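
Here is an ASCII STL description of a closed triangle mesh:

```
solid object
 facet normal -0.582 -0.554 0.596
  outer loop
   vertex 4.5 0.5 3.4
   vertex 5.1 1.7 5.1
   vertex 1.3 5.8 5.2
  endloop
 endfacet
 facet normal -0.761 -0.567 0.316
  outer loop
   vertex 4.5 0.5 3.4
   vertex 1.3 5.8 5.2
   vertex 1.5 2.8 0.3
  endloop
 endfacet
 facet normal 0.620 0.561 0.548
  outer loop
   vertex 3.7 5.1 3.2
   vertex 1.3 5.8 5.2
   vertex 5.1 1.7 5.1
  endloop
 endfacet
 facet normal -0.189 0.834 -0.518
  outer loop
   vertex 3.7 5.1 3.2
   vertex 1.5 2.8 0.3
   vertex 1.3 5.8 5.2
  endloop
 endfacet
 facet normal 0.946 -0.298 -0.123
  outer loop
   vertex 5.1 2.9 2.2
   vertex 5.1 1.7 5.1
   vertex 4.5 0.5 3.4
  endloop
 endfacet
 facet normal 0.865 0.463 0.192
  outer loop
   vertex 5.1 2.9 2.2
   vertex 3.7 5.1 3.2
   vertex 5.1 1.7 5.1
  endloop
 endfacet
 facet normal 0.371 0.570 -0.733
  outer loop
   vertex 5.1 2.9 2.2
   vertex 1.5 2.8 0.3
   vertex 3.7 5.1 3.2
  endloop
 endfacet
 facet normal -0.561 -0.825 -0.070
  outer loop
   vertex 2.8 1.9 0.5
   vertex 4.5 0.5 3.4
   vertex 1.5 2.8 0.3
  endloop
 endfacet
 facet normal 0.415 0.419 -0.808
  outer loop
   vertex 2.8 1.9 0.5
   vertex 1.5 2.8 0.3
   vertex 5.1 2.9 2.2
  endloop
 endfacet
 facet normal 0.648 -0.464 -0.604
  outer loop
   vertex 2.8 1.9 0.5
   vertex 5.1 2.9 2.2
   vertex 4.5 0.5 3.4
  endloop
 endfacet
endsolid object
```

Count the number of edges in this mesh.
15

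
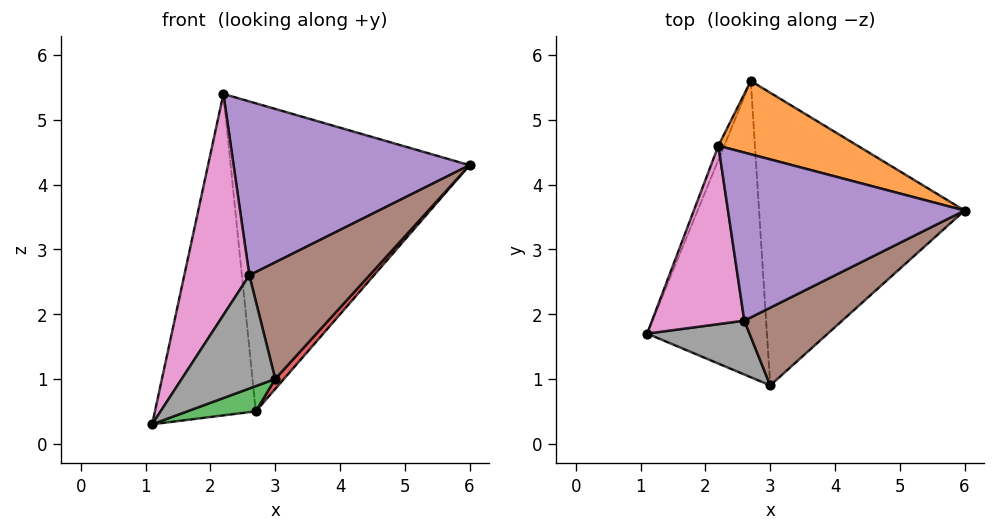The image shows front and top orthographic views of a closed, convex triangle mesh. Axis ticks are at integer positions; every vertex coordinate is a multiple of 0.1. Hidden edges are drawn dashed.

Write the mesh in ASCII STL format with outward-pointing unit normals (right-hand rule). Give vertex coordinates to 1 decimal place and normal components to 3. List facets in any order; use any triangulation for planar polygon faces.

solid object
 facet normal -0.925 0.380 -0.017
  outer loop
   vertex 2.2 4.6 5.4
   vertex 2.7 5.6 0.5
   vertex 1.1 1.7 0.3
  endloop
 endfacet
 facet normal 0.307 0.926 0.220
  outer loop
   vertex 2.2 4.6 5.4
   vertex 6.0 3.6 4.3
   vertex 2.7 5.6 0.5
  endloop
 endfacet
 facet normal 0.315 -0.081 -0.946
  outer loop
   vertex 3.0 0.9 1.0
   vertex 1.1 1.7 0.3
   vertex 2.7 5.6 0.5
  endloop
 endfacet
 facet normal 0.749 -0.023 -0.662
  outer loop
   vertex 3.0 0.9 1.0
   vertex 2.7 5.6 0.5
   vertex 6.0 3.6 4.3
  endloop
 endfacet
 facet normal 0.012 -0.719 0.695
  outer loop
   vertex 2.6 1.9 2.6
   vertex 6.0 3.6 4.3
   vertex 2.2 4.6 5.4
  endloop
 endfacet
 facet normal 0.137 -0.824 0.549
  outer loop
   vertex 2.6 1.9 2.6
   vertex 3.0 0.9 1.0
   vertex 6.0 3.6 4.3
  endloop
 endfacet
 facet normal -0.652 -0.590 0.476
  outer loop
   vertex 2.6 1.9 2.6
   vertex 2.2 4.6 5.4
   vertex 1.1 1.7 0.3
  endloop
 endfacet
 facet normal -0.474 -0.795 0.378
  outer loop
   vertex 2.6 1.9 2.6
   vertex 1.1 1.7 0.3
   vertex 3.0 0.9 1.0
  endloop
 endfacet
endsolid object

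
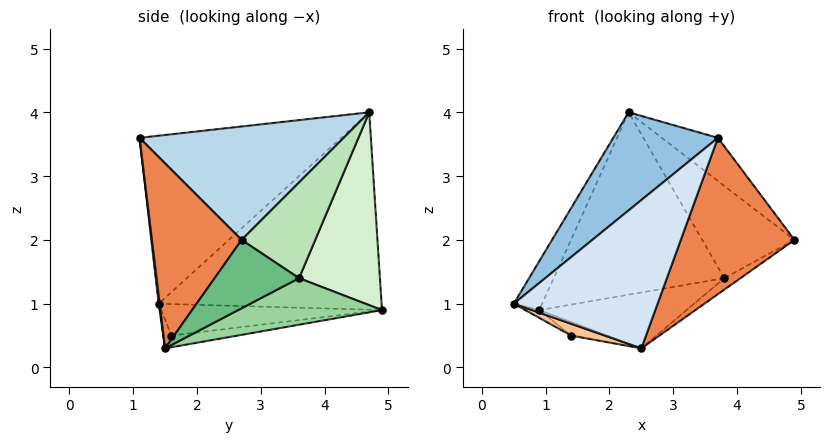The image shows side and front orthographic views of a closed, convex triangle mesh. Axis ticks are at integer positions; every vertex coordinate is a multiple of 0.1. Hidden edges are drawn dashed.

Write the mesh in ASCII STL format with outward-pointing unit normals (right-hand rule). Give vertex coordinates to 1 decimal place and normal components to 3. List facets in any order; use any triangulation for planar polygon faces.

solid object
 facet normal -0.903 0.115 0.415
  outer loop
   vertex 2.3 4.7 4.0
   vertex 0.9 4.9 0.9
   vertex 0.5 1.4 1.0
  endloop
 endfacet
 facet normal -0.615 -0.319 0.721
  outer loop
   vertex 3.7 1.1 3.6
   vertex 2.3 4.7 4.0
   vertex 0.5 1.4 1.0
  endloop
 endfacet
 facet normal 0.686 0.189 0.703
  outer loop
   vertex 3.7 1.1 3.6
   vertex 4.9 2.7 2.0
   vertex 2.3 4.7 4.0
  endloop
 endfacet
 facet normal 0.007 -0.992 -0.123
  outer loop
   vertex 2.5 1.5 0.3
   vertex 3.7 1.1 3.6
   vertex 0.5 1.4 1.0
  endloop
 endfacet
 facet normal 0.590 -0.748 -0.305
  outer loop
   vertex 2.5 1.5 0.3
   vertex 4.9 2.7 2.0
   vertex 3.7 1.1 3.6
  endloop
 endfacet
 facet normal -0.491 0.031 -0.871
  outer loop
   vertex 1.4 1.6 0.5
   vertex 0.5 1.4 1.0
   vertex 0.9 4.9 0.9
  endloop
 endfacet
 facet normal -0.183 -0.754 -0.631
  outer loop
   vertex 1.4 1.6 0.5
   vertex 2.5 1.5 0.3
   vertex 0.5 1.4 1.0
  endloop
 endfacet
 facet normal -0.170 0.093 -0.981
  outer loop
   vertex 1.4 1.6 0.5
   vertex 0.9 4.9 0.9
   vertex 2.5 1.5 0.3
  endloop
 endfacet
 facet normal 0.540 0.103 -0.835
  outer loop
   vertex 3.8 3.6 1.4
   vertex 4.9 2.7 2.0
   vertex 2.5 1.5 0.3
  endloop
 endfacet
 facet normal 0.290 0.297 -0.910
  outer loop
   vertex 3.8 3.6 1.4
   vertex 2.5 1.5 0.3
   vertex 0.9 4.9 0.9
  endloop
 endfacet
 facet normal 0.623 0.781 0.029
  outer loop
   vertex 3.8 3.6 1.4
   vertex 2.3 4.7 4.0
   vertex 4.9 2.7 2.0
  endloop
 endfacet
 facet normal 0.425 0.895 -0.134
  outer loop
   vertex 3.8 3.6 1.4
   vertex 0.9 4.9 0.9
   vertex 2.3 4.7 4.0
  endloop
 endfacet
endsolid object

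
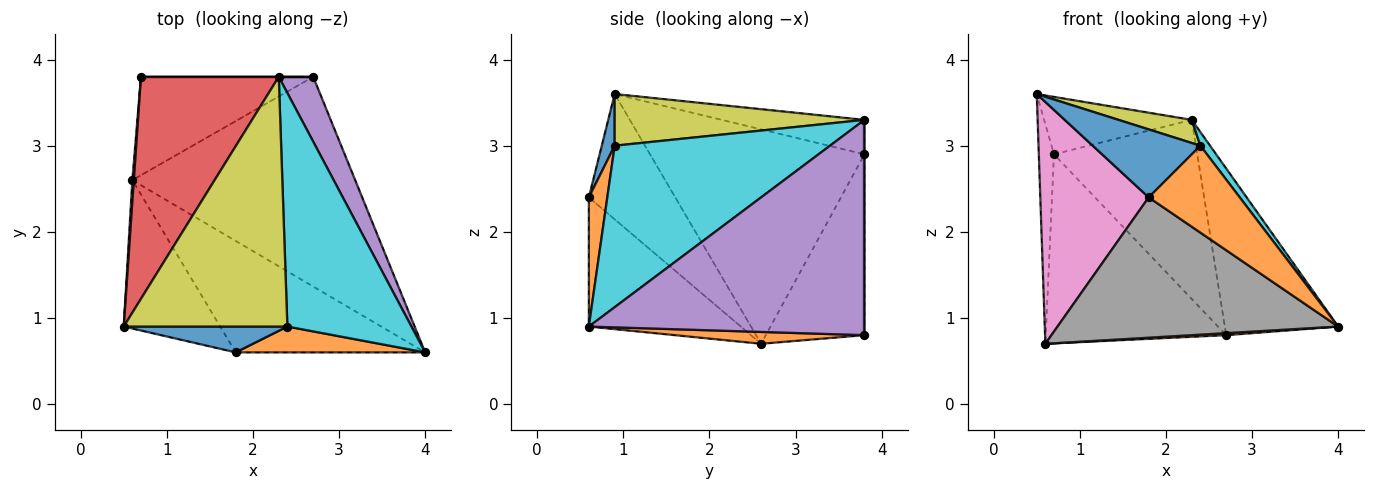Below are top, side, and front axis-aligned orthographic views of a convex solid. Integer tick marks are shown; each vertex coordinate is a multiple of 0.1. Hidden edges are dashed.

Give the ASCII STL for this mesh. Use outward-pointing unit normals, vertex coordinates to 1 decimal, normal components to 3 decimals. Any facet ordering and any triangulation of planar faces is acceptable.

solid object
 facet normal -0.997 0.070 0.007
  outer loop
   vertex 0.6 2.6 0.7
   vertex 0.5 0.9 3.6
   vertex 0.7 3.8 2.9
  endloop
 endfacet
 facet normal 0.053 -0.010 -0.999
  outer loop
   vertex 2.7 3.8 0.8
   vertex 4.0 0.6 0.9
   vertex 0.6 2.6 0.7
  endloop
 endfacet
 facet normal -0.436 0.798 -0.416
  outer loop
   vertex 2.7 3.8 0.8
   vertex 0.6 2.6 0.7
   vertex 0.7 3.8 2.9
  endloop
 endfacet
 facet normal -0.235 0.243 0.941
  outer loop
   vertex 2.3 3.8 3.3
   vertex 0.7 3.8 2.9
   vertex 0.5 0.9 3.6
  endloop
 endfacet
 facet normal 0.915 0.376 0.146
  outer loop
   vertex 2.3 3.8 3.3
   vertex 4.0 0.6 0.9
   vertex 2.7 3.8 0.8
  endloop
 endfacet
 facet normal 0.000 1.000 0.000
  outer loop
   vertex 2.3 3.8 3.3
   vertex 2.7 3.8 0.8
   vertex 0.7 3.8 2.9
  endloop
 endfacet
 facet normal -0.562 -0.705 -0.433
  outer loop
   vertex 1.8 0.6 2.4
   vertex 0.5 0.9 3.6
   vertex 0.6 2.6 0.7
  endloop
 endfacet
 facet normal -0.390 -0.721 -0.573
  outer loop
   vertex 1.8 0.6 2.4
   vertex 0.6 2.6 0.7
   vertex 4.0 0.6 0.9
  endloop
 endfacet
 facet normal 0.300 -0.088 0.950
  outer loop
   vertex 2.4 0.9 3.0
   vertex 2.3 3.8 3.3
   vertex 0.5 0.9 3.6
  endloop
 endfacet
 facet normal 0.792 -0.036 0.609
  outer loop
   vertex 2.4 0.9 3.0
   vertex 4.0 0.6 0.9
   vertex 2.3 3.8 3.3
  endloop
 endfacet
 facet normal 0.111 -0.929 0.353
  outer loop
   vertex 2.4 0.9 3.0
   vertex 0.5 0.9 3.6
   vertex 1.8 0.6 2.4
  endloop
 endfacet
 facet normal 0.191 -0.941 0.280
  outer loop
   vertex 2.4 0.9 3.0
   vertex 1.8 0.6 2.4
   vertex 4.0 0.6 0.9
  endloop
 endfacet
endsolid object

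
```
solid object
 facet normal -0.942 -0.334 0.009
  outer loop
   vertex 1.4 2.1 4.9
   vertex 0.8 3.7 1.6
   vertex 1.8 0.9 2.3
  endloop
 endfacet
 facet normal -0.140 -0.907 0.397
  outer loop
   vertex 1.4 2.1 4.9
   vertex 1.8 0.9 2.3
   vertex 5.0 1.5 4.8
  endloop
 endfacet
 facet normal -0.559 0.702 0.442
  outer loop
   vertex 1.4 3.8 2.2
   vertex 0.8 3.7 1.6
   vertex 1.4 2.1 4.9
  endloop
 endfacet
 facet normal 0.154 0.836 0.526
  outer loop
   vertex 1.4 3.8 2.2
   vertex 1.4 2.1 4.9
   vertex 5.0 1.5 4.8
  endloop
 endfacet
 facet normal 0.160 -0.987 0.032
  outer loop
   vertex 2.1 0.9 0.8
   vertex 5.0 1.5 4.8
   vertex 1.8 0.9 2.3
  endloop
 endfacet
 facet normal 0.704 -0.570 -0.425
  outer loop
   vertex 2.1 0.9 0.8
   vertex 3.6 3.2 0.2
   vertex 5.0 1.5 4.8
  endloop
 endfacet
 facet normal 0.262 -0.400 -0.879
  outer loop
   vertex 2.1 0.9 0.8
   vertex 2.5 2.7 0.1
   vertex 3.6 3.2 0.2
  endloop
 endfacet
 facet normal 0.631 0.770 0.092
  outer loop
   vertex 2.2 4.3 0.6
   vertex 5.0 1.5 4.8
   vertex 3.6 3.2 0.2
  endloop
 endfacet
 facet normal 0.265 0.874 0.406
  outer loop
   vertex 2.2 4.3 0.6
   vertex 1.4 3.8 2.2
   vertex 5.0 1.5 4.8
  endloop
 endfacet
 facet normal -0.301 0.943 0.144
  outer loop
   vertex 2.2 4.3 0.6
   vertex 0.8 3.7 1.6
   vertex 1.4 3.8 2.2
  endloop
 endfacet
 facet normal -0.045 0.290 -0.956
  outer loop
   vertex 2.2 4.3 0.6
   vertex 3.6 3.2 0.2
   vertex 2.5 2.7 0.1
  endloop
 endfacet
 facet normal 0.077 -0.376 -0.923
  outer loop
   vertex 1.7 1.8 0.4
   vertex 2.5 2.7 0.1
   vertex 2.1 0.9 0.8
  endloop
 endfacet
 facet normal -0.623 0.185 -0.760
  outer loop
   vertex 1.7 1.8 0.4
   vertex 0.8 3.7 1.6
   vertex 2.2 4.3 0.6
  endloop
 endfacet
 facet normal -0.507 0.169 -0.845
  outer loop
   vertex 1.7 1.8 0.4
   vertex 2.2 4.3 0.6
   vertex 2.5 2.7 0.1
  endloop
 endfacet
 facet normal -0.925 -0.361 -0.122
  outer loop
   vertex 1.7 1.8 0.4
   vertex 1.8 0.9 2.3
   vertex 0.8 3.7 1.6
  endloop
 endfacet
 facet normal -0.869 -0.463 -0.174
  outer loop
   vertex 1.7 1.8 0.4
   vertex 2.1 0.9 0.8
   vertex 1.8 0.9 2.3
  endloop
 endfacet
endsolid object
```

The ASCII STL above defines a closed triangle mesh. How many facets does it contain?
16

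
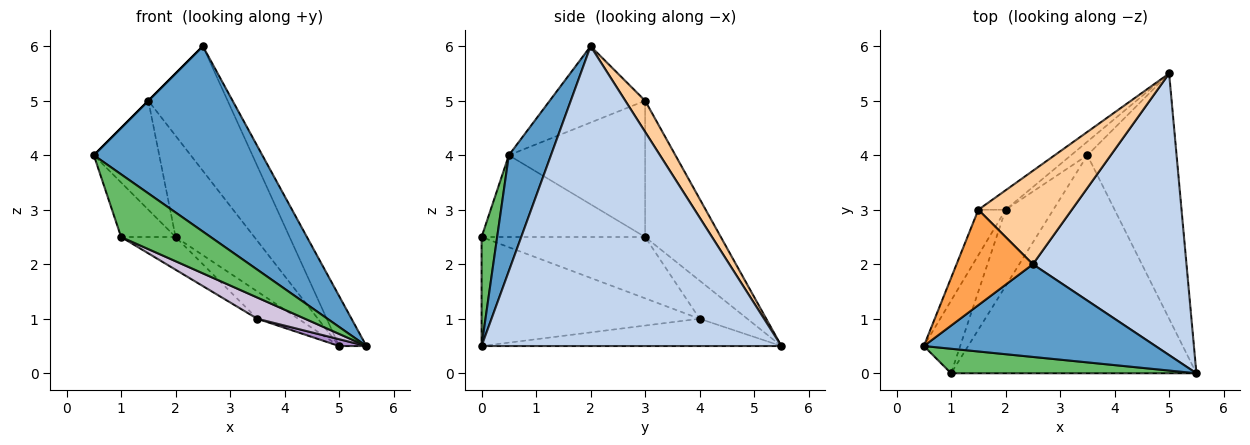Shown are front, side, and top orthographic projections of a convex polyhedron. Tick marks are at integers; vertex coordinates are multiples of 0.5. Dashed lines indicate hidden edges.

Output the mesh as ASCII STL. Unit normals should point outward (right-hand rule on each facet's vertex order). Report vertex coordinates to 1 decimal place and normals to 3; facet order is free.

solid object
 facet normal 0.218 -0.873 0.436
  outer loop
   vertex 2.5 2.0 6.0
   vertex 0.5 0.5 4.0
   vertex 5.5 0.0 0.5
  endloop
 endfacet
 facet normal 0.887 0.081 0.455
  outer loop
   vertex 2.5 2.0 6.0
   vertex 5.5 0.0 0.5
   vertex 5.0 5.5 0.5
  endloop
 endfacet
 facet normal -0.707 0.000 0.707
  outer loop
   vertex 1.5 3.0 5.0
   vertex 0.5 0.5 4.0
   vertex 2.5 2.0 6.0
  endloop
 endfacet
 facet normal 0.196 0.784 0.588
  outer loop
   vertex 1.5 3.0 5.0
   vertex 2.5 2.0 6.0
   vertex 5.0 5.5 0.5
  endloop
 endfacet
 facet normal 0.160 -0.919 0.360
  outer loop
   vertex 1.0 0.0 2.5
   vertex 5.5 0.0 0.5
   vertex 0.5 0.5 4.0
  endloop
 endfacet
 facet normal -0.874 0.291 -0.389
  outer loop
   vertex 2.0 3.0 2.5
   vertex 1.0 0.0 2.5
   vertex 0.5 0.5 4.0
  endloop
 endfacet
 facet normal -0.887 0.426 -0.177
  outer loop
   vertex 2.0 3.0 2.5
   vertex 0.5 0.5 4.0
   vertex 1.5 3.0 5.0
  endloop
 endfacet
 facet normal -0.687 0.714 -0.137
  outer loop
   vertex 2.0 3.0 2.5
   vertex 1.5 3.0 5.0
   vertex 5.0 5.5 0.5
  endloop
 endfacet
 facet normal -0.292 -0.027 -0.956
  outer loop
   vertex 3.5 4.0 1.0
   vertex 5.0 5.5 0.5
   vertex 5.5 0.0 0.5
  endloop
 endfacet
 facet normal -0.405 -0.088 -0.910
  outer loop
   vertex 3.5 4.0 1.0
   vertex 5.5 0.0 0.5
   vertex 1.0 0.0 2.5
  endloop
 endfacet
 facet normal -0.722 0.619 -0.309
  outer loop
   vertex 3.5 4.0 1.0
   vertex 2.0 3.0 2.5
   vertex 5.0 5.5 0.5
  endloop
 endfacet
 facet normal -0.763 0.254 -0.594
  outer loop
   vertex 3.5 4.0 1.0
   vertex 1.0 0.0 2.5
   vertex 2.0 3.0 2.5
  endloop
 endfacet
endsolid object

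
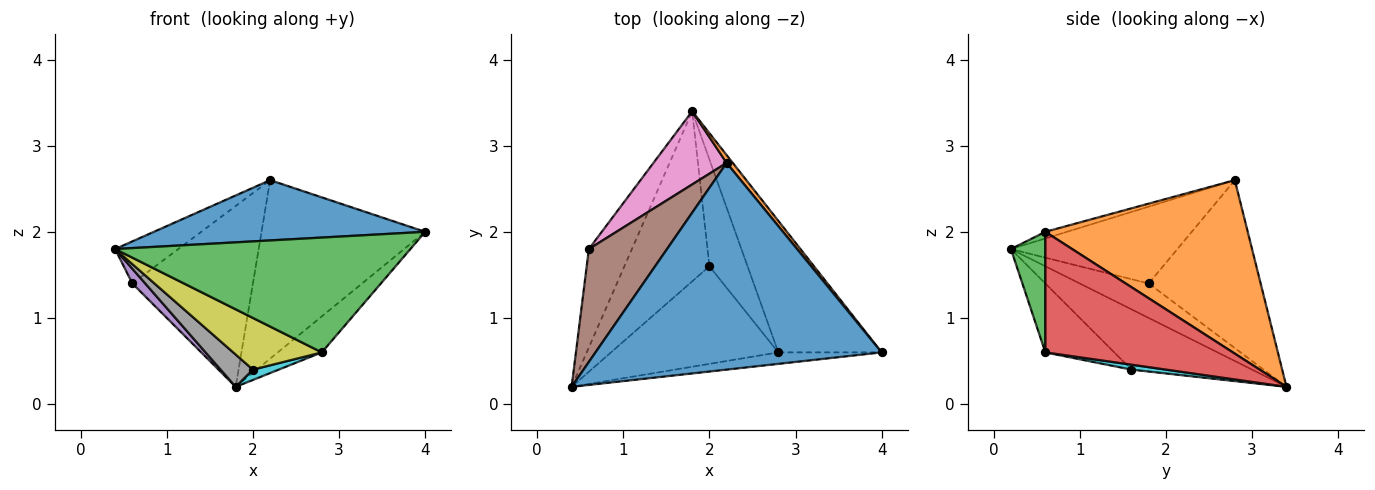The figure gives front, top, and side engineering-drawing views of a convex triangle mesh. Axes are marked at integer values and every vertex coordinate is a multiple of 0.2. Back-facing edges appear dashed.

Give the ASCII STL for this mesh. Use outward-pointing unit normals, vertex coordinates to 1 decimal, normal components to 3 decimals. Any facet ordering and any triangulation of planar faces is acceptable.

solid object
 facet normal -0.022 -0.280 0.960
  outer loop
   vertex 2.2 2.8 2.6
   vertex 0.4 0.2 1.8
   vertex 4.0 0.6 2.0
  endloop
 endfacet
 facet normal 0.777 0.628 0.028
  outer loop
   vertex 2.2 2.8 2.6
   vertex 4.0 0.6 2.0
   vertex 1.8 3.4 0.2
  endloop
 endfacet
 facet normal 0.115 -0.988 -0.099
  outer loop
   vertex 2.8 0.6 0.6
   vertex 4.0 0.6 2.0
   vertex 0.4 0.2 1.8
  endloop
 endfacet
 facet normal 0.747 0.175 -0.641
  outer loop
   vertex 2.8 0.6 0.6
   vertex 1.8 3.4 0.2
   vertex 4.0 0.6 2.0
  endloop
 endfacet
 facet normal -0.620 -0.116 -0.776
  outer loop
   vertex 0.6 1.8 1.4
   vertex 1.8 3.4 0.2
   vertex 0.4 0.2 1.8
  endloop
 endfacet
 facet normal -0.677 0.257 0.689
  outer loop
   vertex 0.6 1.8 1.4
   vertex 0.4 0.2 1.8
   vertex 2.2 2.8 2.6
  endloop
 endfacet
 facet normal -0.652 0.703 0.284
  outer loop
   vertex 0.6 1.8 1.4
   vertex 2.2 2.8 2.6
   vertex 1.8 3.4 0.2
  endloop
 endfacet
 facet normal -0.571 -0.153 -0.806
  outer loop
   vertex 2.0 1.6 0.4
   vertex 0.4 0.2 1.8
   vertex 1.8 3.4 0.2
  endloop
 endfacet
 facet normal -0.342 -0.440 -0.831
  outer loop
   vertex 2.0 1.6 0.4
   vertex 2.8 0.6 0.6
   vertex 0.4 0.2 1.8
  endloop
 endfacet
 facet normal 0.127 -0.096 -0.987
  outer loop
   vertex 2.0 1.6 0.4
   vertex 1.8 3.4 0.2
   vertex 2.8 0.6 0.6
  endloop
 endfacet
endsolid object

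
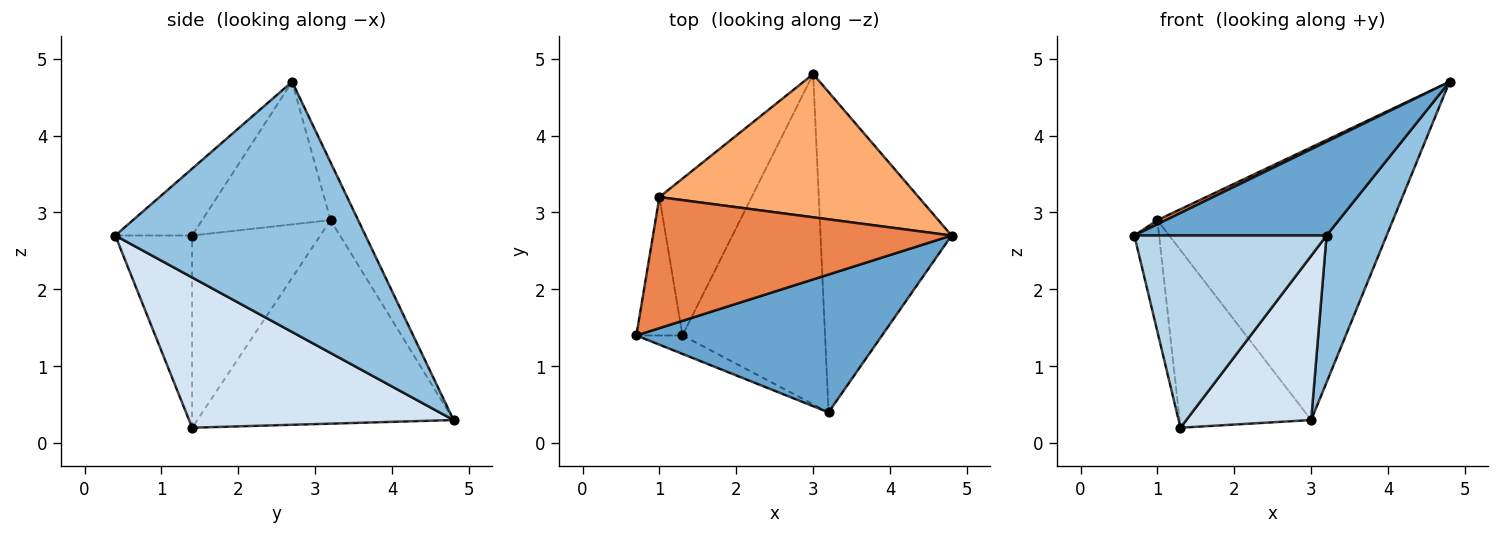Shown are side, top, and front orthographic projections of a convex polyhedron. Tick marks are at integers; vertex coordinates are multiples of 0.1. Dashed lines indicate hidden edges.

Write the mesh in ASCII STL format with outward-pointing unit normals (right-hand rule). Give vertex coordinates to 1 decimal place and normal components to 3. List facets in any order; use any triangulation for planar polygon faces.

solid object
 facet normal -0.219 -0.549 0.807
  outer loop
   vertex 3.2 0.4 2.7
   vertex 4.8 2.7 4.7
   vertex 0.7 1.4 2.7
  endloop
 endfacet
 facet normal 0.866 -0.208 -0.454
  outer loop
   vertex 3.2 0.4 2.7
   vertex 3.0 4.8 0.3
   vertex 4.8 2.7 4.7
  endloop
 endfacet
 facet normal -0.370 -0.925 -0.089
  outer loop
   vertex 1.3 1.4 0.2
   vertex 3.2 0.4 2.7
   vertex 0.7 1.4 2.7
  endloop
 endfacet
 facet normal 0.686 -0.324 -0.651
  outer loop
   vertex 1.3 1.4 0.2
   vertex 3.0 4.8 0.3
   vertex 3.2 0.4 2.7
  endloop
 endfacet
 facet normal -0.431 -0.028 0.902
  outer loop
   vertex 1.0 3.2 2.9
   vertex 0.7 1.4 2.7
   vertex 4.8 2.7 4.7
  endloop
 endfacet
 facet normal -0.103 0.881 0.463
  outer loop
   vertex 1.0 3.2 2.9
   vertex 4.8 2.7 4.7
   vertex 3.0 4.8 0.3
  endloop
 endfacet
 facet normal -0.956 0.185 -0.229
  outer loop
   vertex 1.0 3.2 2.9
   vertex 1.3 1.4 0.2
   vertex 0.7 1.4 2.7
  endloop
 endfacet
 facet normal -0.825 0.424 -0.374
  outer loop
   vertex 1.0 3.2 2.9
   vertex 3.0 4.8 0.3
   vertex 1.3 1.4 0.2
  endloop
 endfacet
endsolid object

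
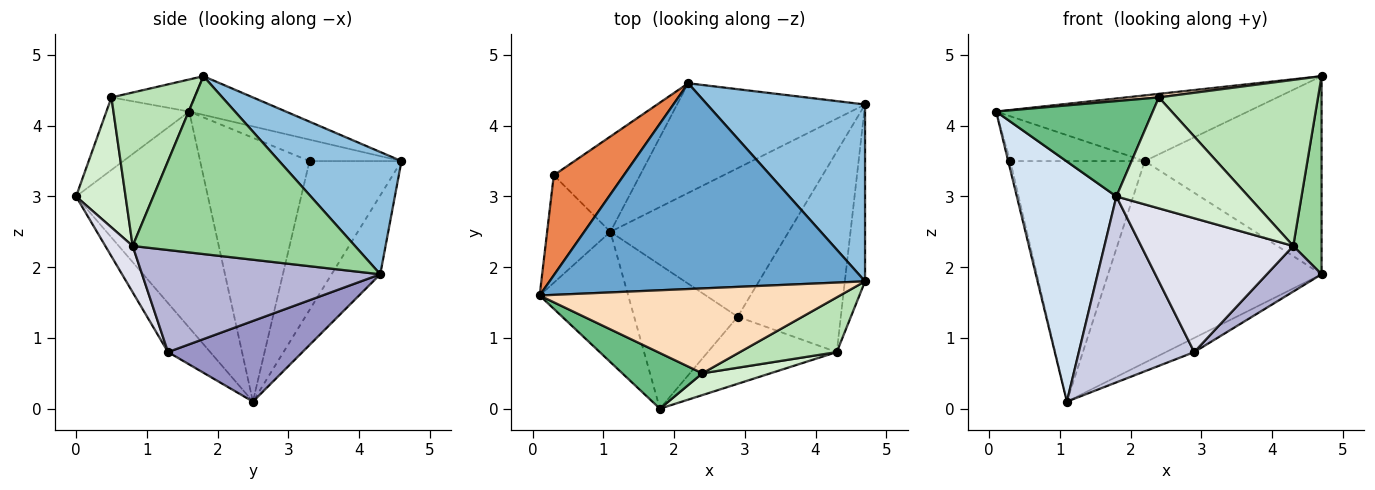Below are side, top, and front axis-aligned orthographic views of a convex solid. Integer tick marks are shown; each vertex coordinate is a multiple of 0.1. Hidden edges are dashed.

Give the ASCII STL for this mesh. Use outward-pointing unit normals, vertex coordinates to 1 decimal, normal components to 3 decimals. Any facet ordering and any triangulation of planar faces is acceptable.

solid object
 facet normal -0.116 0.302 0.946
  outer loop
   vertex 2.2 4.6 3.5
   vertex 0.1 1.6 4.2
   vertex 4.7 1.8 4.7
  endloop
 endfacet
 facet normal 0.458 0.663 0.592
  outer loop
   vertex 4.7 4.3 1.9
   vertex 2.2 4.6 3.5
   vertex 4.7 1.8 4.7
  endloop
 endfacet
 facet normal -0.196 0.861 -0.468
  outer loop
   vertex 4.7 4.3 1.9
   vertex 1.1 2.5 0.1
   vertex 2.2 4.6 3.5
  endloop
 endfacet
 facet normal -0.758 -0.573 -0.311
  outer loop
   vertex 1.8 0.0 3.0
   vertex 0.1 1.6 4.2
   vertex 1.1 2.5 0.1
  endloop
 endfacet
 facet normal -0.269 0.394 0.879
  outer loop
   vertex 0.3 3.3 3.5
   vertex 0.1 1.6 4.2
   vertex 2.2 4.6 3.5
  endloop
 endfacet
 facet normal -0.972 0.018 -0.233
  outer loop
   vertex 0.3 3.3 3.5
   vertex 1.1 2.5 0.1
   vertex 0.1 1.6 4.2
  endloop
 endfacet
 facet normal -0.537 0.784 -0.311
  outer loop
   vertex 0.3 3.3 3.5
   vertex 2.2 4.6 3.5
   vertex 1.1 2.5 0.1
  endloop
 endfacet
 facet normal -0.106 -0.041 0.993
  outer loop
   vertex 2.4 0.5 4.4
   vertex 4.7 1.8 4.7
   vertex 0.1 1.6 4.2
  endloop
 endfacet
 facet normal -0.416 -0.785 0.459
  outer loop
   vertex 2.4 0.5 4.4
   vertex 0.1 1.6 4.2
   vertex 1.8 0.0 3.0
  endloop
 endfacet
 facet normal 0.986 -0.125 -0.112
  outer loop
   vertex 4.3 0.8 2.3
   vertex 4.7 4.3 1.9
   vertex 4.7 1.8 4.7
  endloop
 endfacet
 facet normal 0.444 -0.851 0.280
  outer loop
   vertex 4.3 0.8 2.3
   vertex 4.7 1.8 4.7
   vertex 2.4 0.5 4.4
  endloop
 endfacet
 facet normal 0.345 -0.921 0.181
  outer loop
   vertex 4.3 0.8 2.3
   vertex 2.4 0.5 4.4
   vertex 1.8 0.0 3.0
  endloop
 endfacet
 facet normal 0.411 0.086 -0.908
  outer loop
   vertex 2.9 1.3 0.8
   vertex 1.1 2.5 0.1
   vertex 4.7 4.3 1.9
  endloop
 endfacet
 facet normal 0.695 -0.160 -0.701
  outer loop
   vertex 2.9 1.3 0.8
   vertex 4.7 4.3 1.9
   vertex 4.3 0.8 2.3
  endloop
 endfacet
 facet normal -0.278 -0.760 -0.588
  outer loop
   vertex 2.9 1.3 0.8
   vertex 1.8 0.0 3.0
   vertex 1.1 2.5 0.1
  endloop
 endfacet
 facet normal 0.159 -0.883 -0.442
  outer loop
   vertex 2.9 1.3 0.8
   vertex 4.3 0.8 2.3
   vertex 1.8 0.0 3.0
  endloop
 endfacet
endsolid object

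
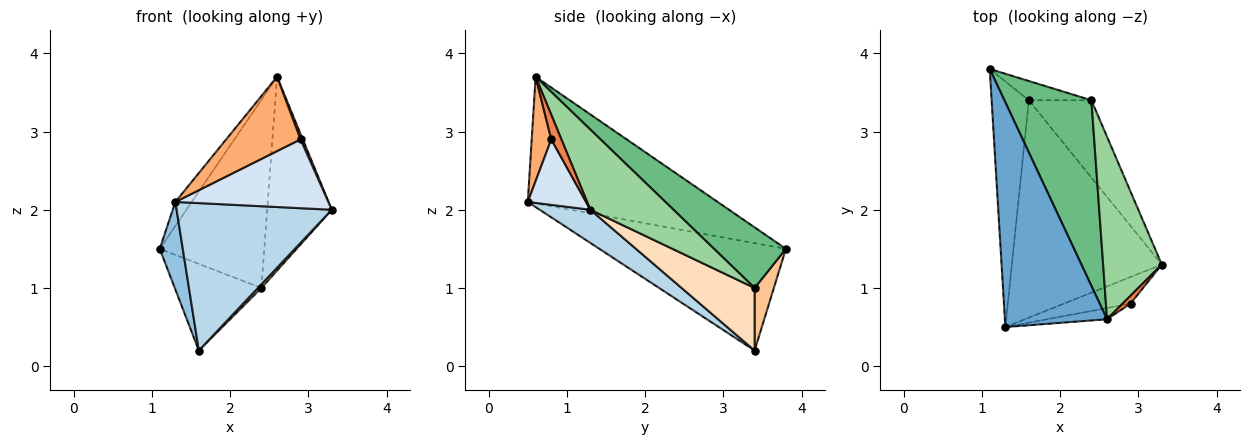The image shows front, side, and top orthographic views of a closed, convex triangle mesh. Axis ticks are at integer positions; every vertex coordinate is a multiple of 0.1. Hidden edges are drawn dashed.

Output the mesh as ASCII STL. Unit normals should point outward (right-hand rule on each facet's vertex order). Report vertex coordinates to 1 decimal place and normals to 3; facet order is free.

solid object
 facet normal -0.776 0.067 0.627
  outer loop
   vertex 2.6 0.6 3.7
   vertex 1.1 3.8 1.5
   vertex 1.3 0.5 2.1
  endloop
 endfacet
 facet normal -0.938 -0.116 -0.325
  outer loop
   vertex 1.6 3.4 0.2
   vertex 1.3 0.5 2.1
   vertex 1.1 3.8 1.5
  endloop
 endfacet
 facet normal 0.180 -0.552 -0.814
  outer loop
   vertex 1.6 3.4 0.2
   vertex 3.3 1.3 2.0
   vertex 1.3 0.5 2.1
  endloop
 endfacet
 facet normal 0.335 -0.879 -0.340
  outer loop
   vertex 2.9 0.8 2.9
   vertex 1.3 0.5 2.1
   vertex 3.3 1.3 2.0
  endloop
 endfacet
 facet normal 0.931 -0.212 0.296
  outer loop
   vertex 2.9 0.8 2.9
   vertex 3.3 1.3 2.0
   vertex 2.6 0.6 3.7
  endloop
 endfacet
 facet normal 0.252 -0.957 -0.145
  outer loop
   vertex 2.9 0.8 2.9
   vertex 2.6 0.6 3.7
   vertex 1.3 0.5 2.1
  endloop
 endfacet
 facet normal 0.212 0.954 -0.212
  outer loop
   vertex 2.4 3.4 1.0
   vertex 1.6 3.4 0.2
   vertex 1.1 3.8 1.5
  endloop
 endfacet
 facet normal 0.707 -0.034 -0.707
  outer loop
   vertex 2.4 3.4 1.0
   vertex 3.3 1.3 2.0
   vertex 1.6 3.4 0.2
  endloop
 endfacet
 facet normal 0.439 0.640 0.631
  outer loop
   vertex 2.4 3.4 1.0
   vertex 1.1 3.8 1.5
   vertex 2.6 0.6 3.7
  endloop
 endfacet
 facet normal 0.684 0.531 0.500
  outer loop
   vertex 2.4 3.4 1.0
   vertex 2.6 0.6 3.7
   vertex 3.3 1.3 2.0
  endloop
 endfacet
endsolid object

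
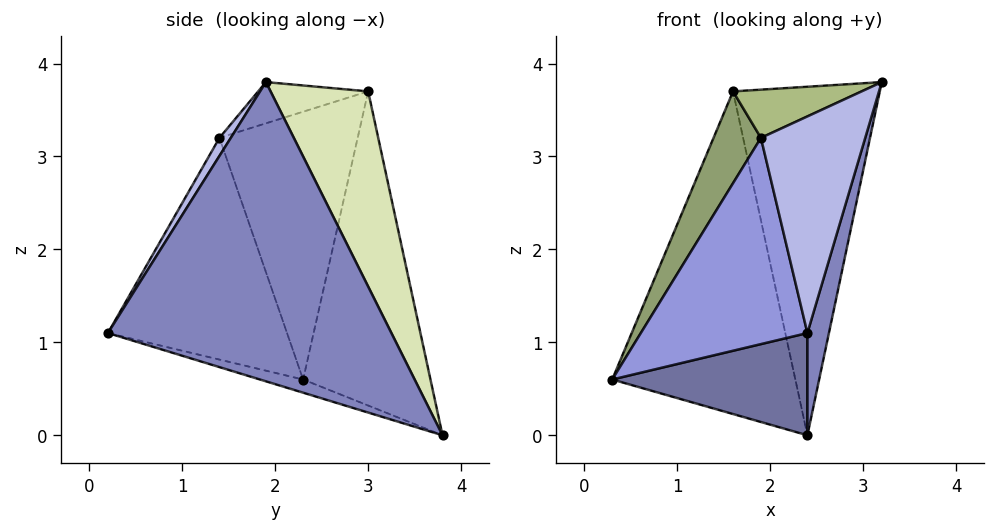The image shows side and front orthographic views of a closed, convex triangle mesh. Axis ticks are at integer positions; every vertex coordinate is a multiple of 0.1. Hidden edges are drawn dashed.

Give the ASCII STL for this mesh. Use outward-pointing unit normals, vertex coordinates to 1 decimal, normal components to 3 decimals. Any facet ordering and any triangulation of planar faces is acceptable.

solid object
 facet normal -0.064 -0.292 -0.954
  outer loop
   vertex 2.4 3.8 0.0
   vertex 2.4 0.2 1.1
   vertex 0.3 2.3 0.6
  endloop
 endfacet
 facet normal 0.968 -0.073 -0.241
  outer loop
   vertex 2.4 3.8 0.0
   vertex 3.2 1.9 3.8
   vertex 2.4 0.2 1.1
  endloop
 endfacet
 facet normal -0.716 -0.666 0.210
  outer loop
   vertex 1.9 1.4 3.2
   vertex 0.3 2.3 0.6
   vertex 2.4 0.2 1.1
  endloop
 endfacet
 facet normal 0.093 -0.855 0.511
  outer loop
   vertex 1.9 1.4 3.2
   vertex 2.4 0.2 1.1
   vertex 3.2 1.9 3.8
  endloop
 endfacet
 facet normal -0.856 -0.293 0.425
  outer loop
   vertex 1.6 3.0 3.7
   vertex 0.3 2.3 0.6
   vertex 1.9 1.4 3.2
  endloop
 endfacet
 facet normal -0.286 -0.334 0.898
  outer loop
   vertex 1.6 3.0 3.7
   vertex 1.9 1.4 3.2
   vertex 3.2 1.9 3.8
  endloop
 endfacet
 facet normal -0.570 0.820 0.054
  outer loop
   vertex 1.6 3.0 3.7
   vertex 2.4 3.8 0.0
   vertex 0.3 2.3 0.6
  endloop
 endfacet
 facet normal 0.530 0.798 0.287
  outer loop
   vertex 1.6 3.0 3.7
   vertex 3.2 1.9 3.8
   vertex 2.4 3.8 0.0
  endloop
 endfacet
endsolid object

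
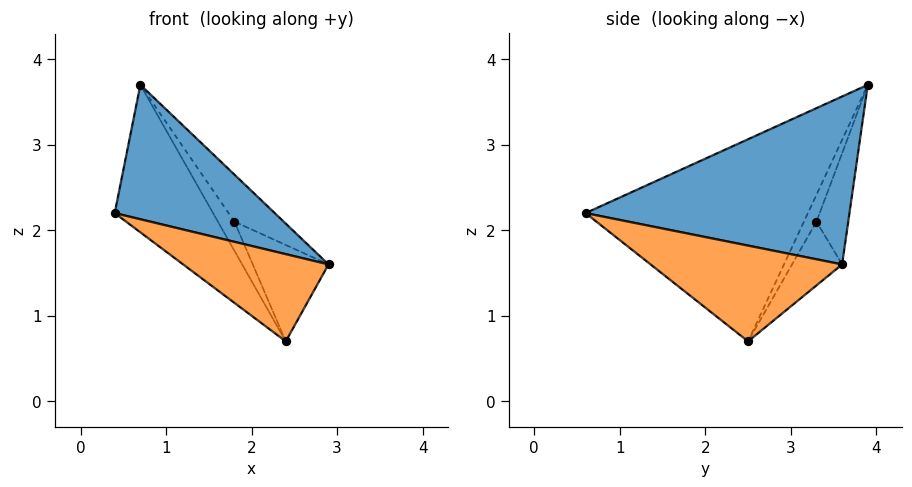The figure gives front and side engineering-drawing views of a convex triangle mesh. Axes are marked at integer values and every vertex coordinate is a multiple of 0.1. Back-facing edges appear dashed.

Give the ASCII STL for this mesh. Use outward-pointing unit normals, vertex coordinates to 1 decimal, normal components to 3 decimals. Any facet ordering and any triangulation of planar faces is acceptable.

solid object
 facet normal 0.614 -0.372 0.696
  outer loop
   vertex 0.7 3.9 3.7
   vertex 0.4 0.6 2.2
   vertex 2.9 3.6 1.6
  endloop
 endfacet
 facet normal 0.764 -0.580 0.284
  outer loop
   vertex 2.4 2.5 0.7
   vertex 2.9 3.6 1.6
   vertex 0.4 0.6 2.2
  endloop
 endfacet
 facet normal -0.747 0.330 -0.577
  outer loop
   vertex 2.4 2.5 0.7
   vertex 0.4 0.6 2.2
   vertex 0.7 3.9 3.7
  endloop
 endfacet
 facet normal -0.446 0.693 -0.567
  outer loop
   vertex 1.8 3.3 2.1
   vertex 0.7 3.9 3.7
   vertex 2.9 3.6 1.6
  endloop
 endfacet
 facet normal -0.449 0.679 -0.581
  outer loop
   vertex 1.8 3.3 2.1
   vertex 2.9 3.6 1.6
   vertex 2.4 2.5 0.7
  endloop
 endfacet
 facet normal -0.492 0.648 -0.581
  outer loop
   vertex 1.8 3.3 2.1
   vertex 2.4 2.5 0.7
   vertex 0.7 3.9 3.7
  endloop
 endfacet
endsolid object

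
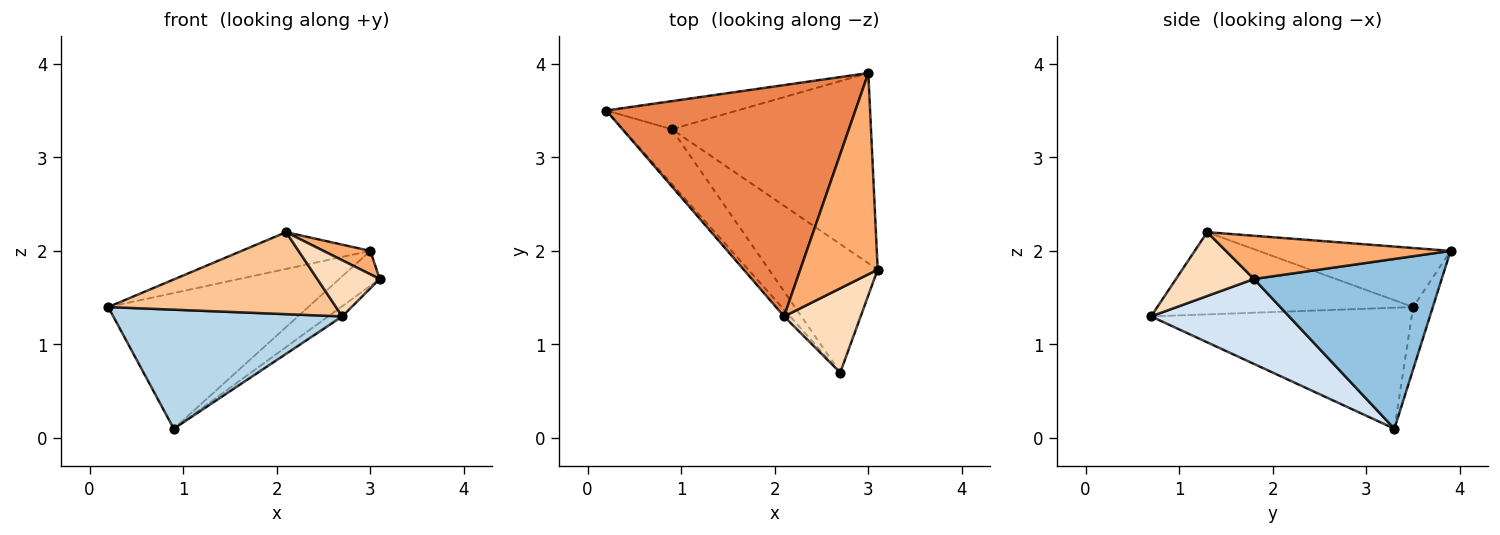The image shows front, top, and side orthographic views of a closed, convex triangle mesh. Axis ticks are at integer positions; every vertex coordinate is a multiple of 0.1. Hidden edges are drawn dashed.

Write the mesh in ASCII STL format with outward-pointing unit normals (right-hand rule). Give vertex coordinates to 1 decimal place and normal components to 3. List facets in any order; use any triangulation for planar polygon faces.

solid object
 facet normal -0.096 0.975 -0.202
  outer loop
   vertex 0.9 3.3 0.1
   vertex 0.2 3.5 1.4
   vertex 3.0 3.9 2.0
  endloop
 endfacet
 facet normal 0.642 0.138 -0.754
  outer loop
   vertex 0.9 3.3 0.1
   vertex 3.0 3.9 2.0
   vertex 3.1 1.8 1.7
  endloop
 endfacet
 facet normal -0.719 -0.632 -0.290
  outer loop
   vertex 2.7 0.7 1.3
   vertex 0.2 3.5 1.4
   vertex 0.9 3.3 0.1
  endloop
 endfacet
 facet normal 0.615 0.062 -0.786
  outer loop
   vertex 2.7 0.7 1.3
   vertex 0.9 3.3 0.1
   vertex 3.1 1.8 1.7
  endloop
 endfacet
 facet normal -0.228 0.153 0.962
  outer loop
   vertex 2.1 1.3 2.2
   vertex 3.0 3.9 2.0
   vertex 0.2 3.5 1.4
  endloop
 endfacet
 facet normal 0.485 -0.101 0.869
  outer loop
   vertex 2.1 1.3 2.2
   vertex 3.1 1.8 1.7
   vertex 3.0 3.9 2.0
  endloop
 endfacet
 facet normal -0.746 -0.664 -0.055
  outer loop
   vertex 2.1 1.3 2.2
   vertex 0.2 3.5 1.4
   vertex 2.7 0.7 1.3
  endloop
 endfacet
 facet normal 0.570 -0.456 0.684
  outer loop
   vertex 2.1 1.3 2.2
   vertex 2.7 0.7 1.3
   vertex 3.1 1.8 1.7
  endloop
 endfacet
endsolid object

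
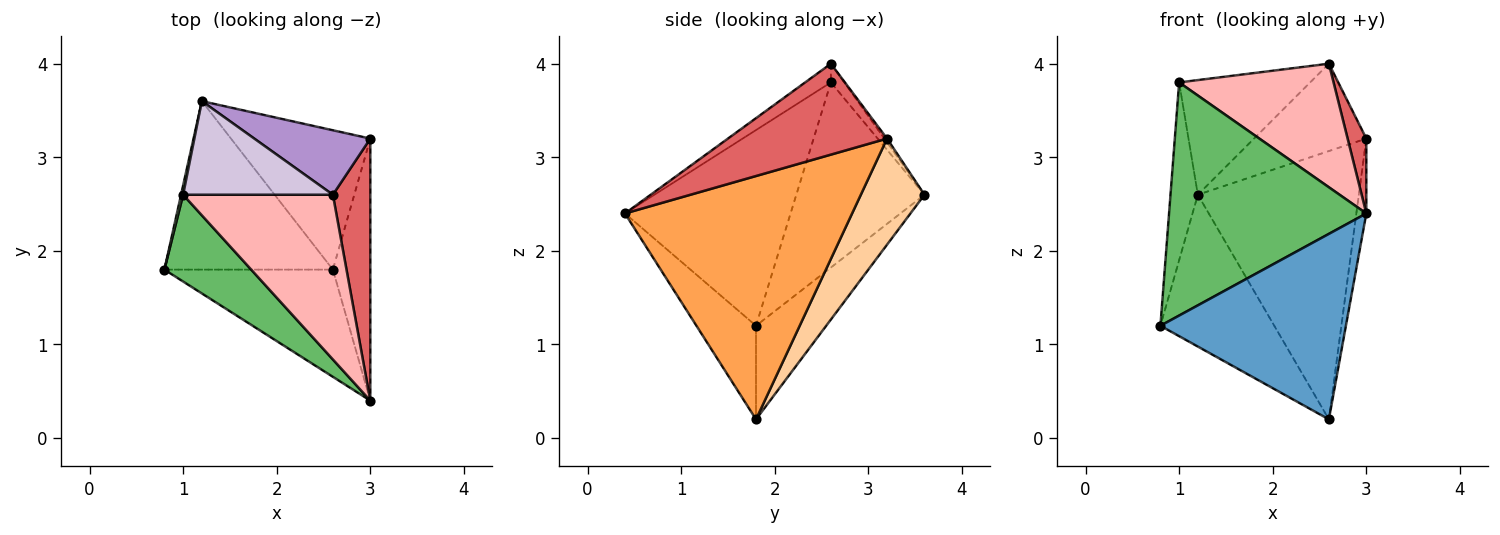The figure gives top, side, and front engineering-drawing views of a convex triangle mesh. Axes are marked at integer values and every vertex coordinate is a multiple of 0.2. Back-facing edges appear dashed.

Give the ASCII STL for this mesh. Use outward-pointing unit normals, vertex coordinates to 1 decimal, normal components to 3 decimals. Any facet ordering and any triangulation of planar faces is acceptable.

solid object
 facet normal -0.268 -0.834 -0.482
  outer loop
   vertex 2.6 1.8 0.2
   vertex 3.0 0.4 2.4
   vertex 0.8 1.8 1.2
  endloop
 endfacet
 facet normal -0.381 0.619 -0.687
  outer loop
   vertex 2.6 1.8 0.2
   vertex 0.8 1.8 1.2
   vertex 1.2 3.6 2.6
  endloop
 endfacet
 facet normal 0.987 0.043 -0.152
  outer loop
   vertex 3.0 3.2 3.2
   vertex 3.0 0.4 2.4
   vertex 2.6 1.8 0.2
  endloop
 endfacet
 facet normal 0.331 0.837 -0.435
  outer loop
   vertex 3.0 3.2 3.2
   vertex 2.6 1.8 0.2
   vertex 1.2 3.6 2.6
  endloop
 endfacet
 facet normal -0.618 -0.737 0.274
  outer loop
   vertex 1.0 2.6 3.8
   vertex 0.8 1.8 1.2
   vertex 3.0 0.4 2.4
  endloop
 endfacet
 facet normal -0.978 0.209 0.011
  outer loop
   vertex 1.0 2.6 3.8
   vertex 1.2 3.6 2.6
   vertex 0.8 1.8 1.2
  endloop
 endfacet
 facet normal 0.919 -0.108 0.379
  outer loop
   vertex 2.6 2.6 4.0
   vertex 3.0 0.4 2.4
   vertex 3.0 3.2 3.2
  endloop
 endfacet
 facet normal -0.100 -0.597 0.796
  outer loop
   vertex 2.6 2.6 4.0
   vertex 1.0 2.6 3.8
   vertex 3.0 0.4 2.4
  endloop
 endfacet
 facet normal -0.019 0.804 0.594
  outer loop
   vertex 2.6 2.6 4.0
   vertex 3.0 3.2 3.2
   vertex 1.2 3.6 2.6
  endloop
 endfacet
 facet normal -0.079 0.772 0.630
  outer loop
   vertex 2.6 2.6 4.0
   vertex 1.2 3.6 2.6
   vertex 1.0 2.6 3.8
  endloop
 endfacet
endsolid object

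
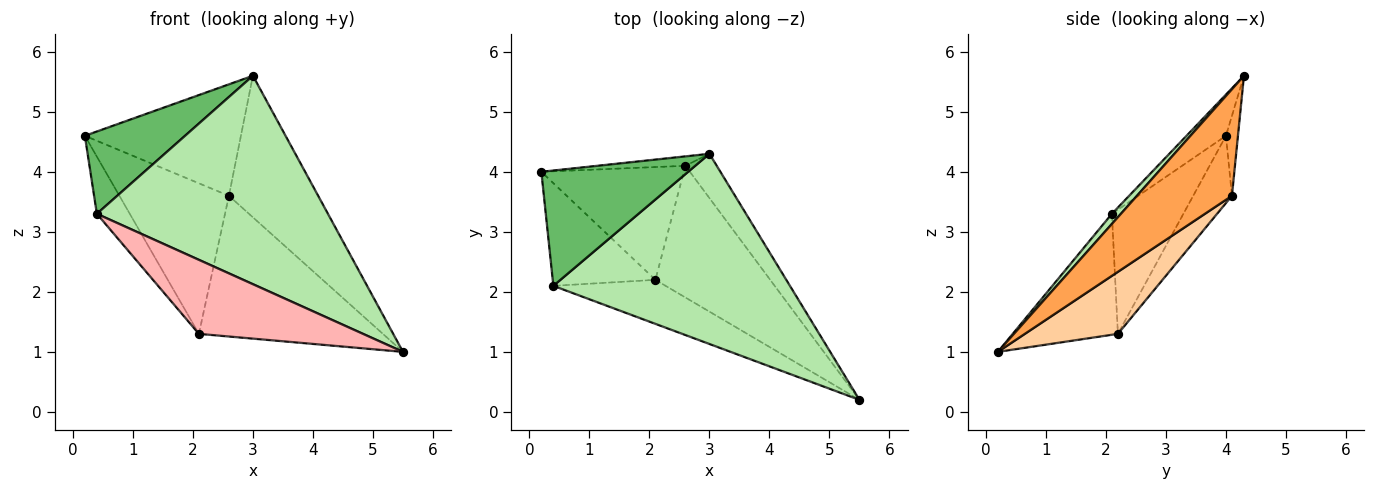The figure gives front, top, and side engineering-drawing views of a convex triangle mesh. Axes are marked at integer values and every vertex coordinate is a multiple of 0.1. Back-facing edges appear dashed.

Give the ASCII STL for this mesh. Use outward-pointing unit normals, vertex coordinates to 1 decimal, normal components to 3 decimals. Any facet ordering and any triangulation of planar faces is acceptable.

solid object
 facet normal -0.076 0.994 -0.084
  outer loop
   vertex 2.6 4.1 3.6
   vertex 0.2 4.0 4.6
   vertex 3.0 4.3 5.6
  endloop
 endfacet
 facet normal -0.272 0.770 -0.577
  outer loop
   vertex 2.6 4.1 3.6
   vertex 2.1 2.2 1.3
   vertex 0.2 4.0 4.6
  endloop
 endfacet
 facet normal 0.713 0.670 -0.209
  outer loop
   vertex 2.6 4.1 3.6
   vertex 3.0 4.3 5.6
   vertex 5.5 0.2 1.0
  endloop
 endfacet
 facet normal 0.346 0.685 -0.641
  outer loop
   vertex 2.6 4.1 3.6
   vertex 5.5 0.2 1.0
   vertex 2.1 2.2 1.3
  endloop
 endfacet
 facet normal -0.223 -0.566 0.793
  outer loop
   vertex 0.4 2.1 3.3
   vertex 3.0 4.3 5.6
   vertex 0.2 4.0 4.6
  endloop
 endfacet
 facet normal 0.029 -0.738 0.674
  outer loop
   vertex 0.4 2.1 3.3
   vertex 5.5 0.2 1.0
   vertex 3.0 4.3 5.6
  endloop
 endfacet
 facet normal -0.726 0.334 -0.601
  outer loop
   vertex 0.4 2.1 3.3
   vertex 0.2 4.0 4.6
   vertex 2.1 2.2 1.3
  endloop
 endfacet
 facet normal -0.482 -0.753 -0.448
  outer loop
   vertex 0.4 2.1 3.3
   vertex 2.1 2.2 1.3
   vertex 5.5 0.2 1.0
  endloop
 endfacet
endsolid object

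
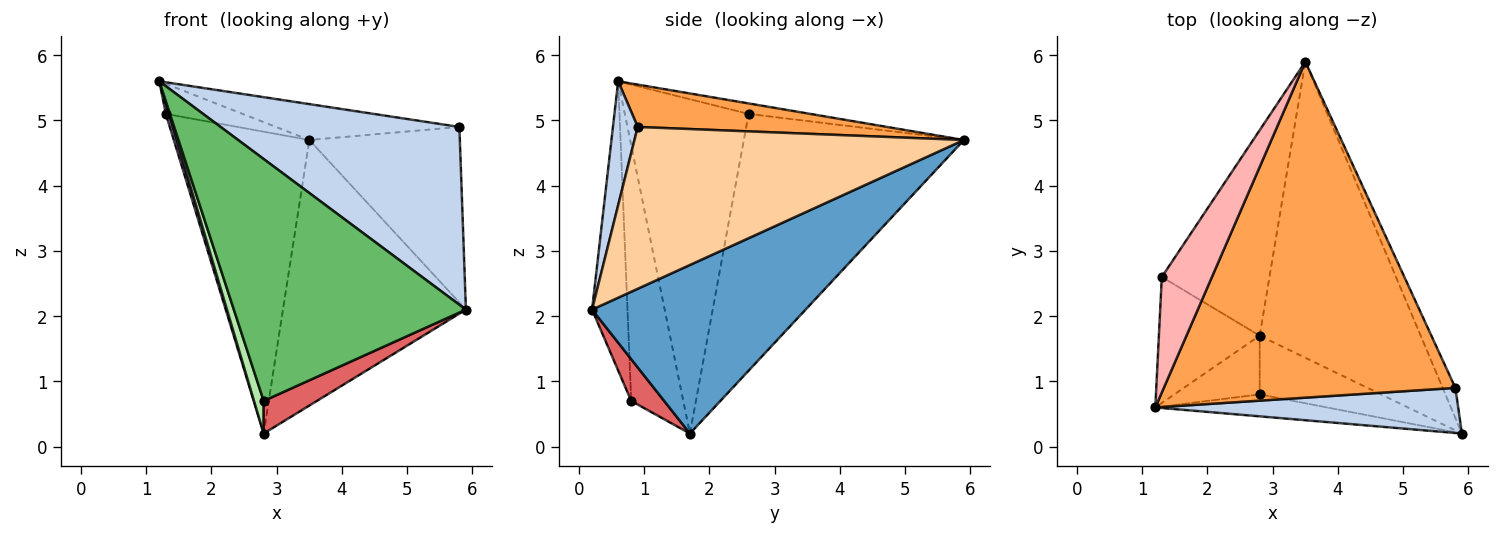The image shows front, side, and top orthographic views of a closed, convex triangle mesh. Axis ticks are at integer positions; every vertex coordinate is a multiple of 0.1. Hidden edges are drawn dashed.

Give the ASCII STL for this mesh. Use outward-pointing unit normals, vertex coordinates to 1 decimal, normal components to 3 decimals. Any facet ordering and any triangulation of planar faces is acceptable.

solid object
 facet normal 0.615 0.527 -0.587
  outer loop
   vertex 2.8 1.7 0.2
   vertex 3.5 5.9 4.7
   vertex 5.9 0.2 2.1
  endloop
 endfacet
 facet normal 0.100 -0.964 0.245
  outer loop
   vertex 5.8 0.9 4.9
   vertex 1.2 0.6 5.6
   vertex 5.9 0.2 2.1
  endloop
 endfacet
 facet normal 0.143 0.105 0.984
  outer loop
   vertex 5.8 0.9 4.9
   vertex 3.5 5.9 4.7
   vertex 1.2 0.6 5.6
  endloop
 endfacet
 facet normal 0.907 0.414 -0.071
  outer loop
   vertex 5.8 0.9 4.9
   vertex 5.9 0.2 2.1
   vertex 3.5 5.9 4.7
  endloop
 endfacet
 facet normal -0.150 -0.985 -0.089
  outer loop
   vertex 2.8 0.8 0.7
   vertex 5.9 0.2 2.1
   vertex 1.2 0.6 5.6
  endloop
 endfacet
 facet normal -0.934 -0.173 -0.312
  outer loop
   vertex 2.8 0.8 0.7
   vertex 1.2 0.6 5.6
   vertex 2.8 1.7 0.2
  endloop
 endfacet
 facet normal 0.288 -0.465 -0.837
  outer loop
   vertex 2.8 0.8 0.7
   vertex 2.8 1.7 0.2
   vertex 5.9 0.2 2.1
  endloop
 endfacet
 facet normal -0.198 0.247 0.949
  outer loop
   vertex 1.3 2.6 5.1
   vertex 1.2 0.6 5.6
   vertex 3.5 5.9 4.7
  endloop
 endfacet
 facet normal -0.957 -0.024 -0.289
  outer loop
   vertex 1.3 2.6 5.1
   vertex 2.8 1.7 0.2
   vertex 1.2 0.6 5.6
  endloop
 endfacet
 facet normal -0.802 0.494 -0.336
  outer loop
   vertex 1.3 2.6 5.1
   vertex 3.5 5.9 4.7
   vertex 2.8 1.7 0.2
  endloop
 endfacet
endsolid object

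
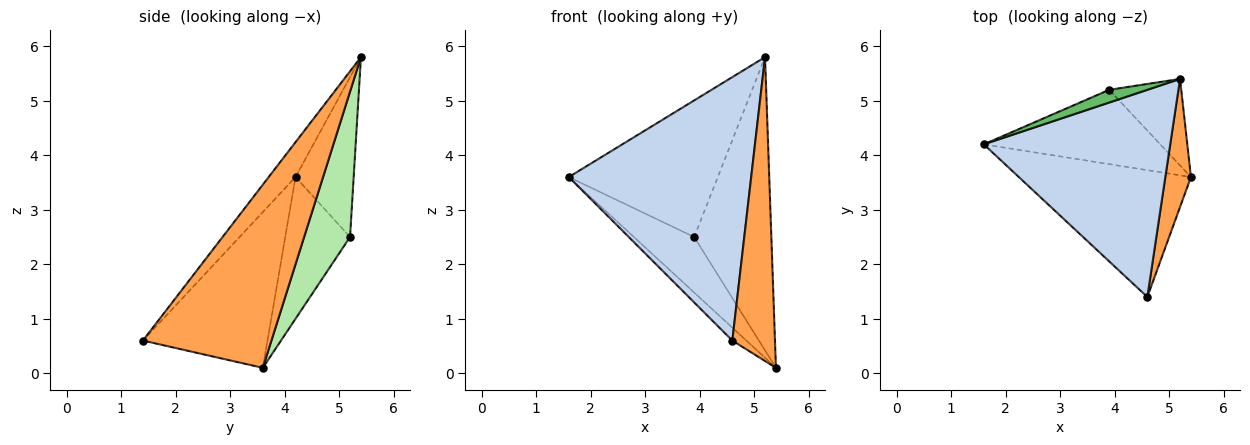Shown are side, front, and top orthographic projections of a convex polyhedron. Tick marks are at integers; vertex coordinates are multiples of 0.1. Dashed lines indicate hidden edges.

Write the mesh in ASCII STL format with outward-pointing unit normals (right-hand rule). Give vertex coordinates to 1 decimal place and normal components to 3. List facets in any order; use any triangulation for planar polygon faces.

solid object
 facet normal -0.669 0.075 -0.739
  outer loop
   vertex 4.6 1.4 0.6
   vertex 1.6 4.2 3.6
   vertex 5.4 3.6 0.1
  endloop
 endfacet
 facet normal -0.115 -0.781 0.614
  outer loop
   vertex 5.2 5.4 5.8
   vertex 1.6 4.2 3.6
   vertex 4.6 1.4 0.6
  endloop
 endfacet
 facet normal 0.941 -0.312 0.132
  outer loop
   vertex 5.2 5.4 5.8
   vertex 4.6 1.4 0.6
   vertex 5.4 3.6 0.1
  endloop
 endfacet
 facet normal -0.541 0.503 -0.674
  outer loop
   vertex 3.9 5.2 2.5
   vertex 5.4 3.6 0.1
   vertex 1.6 4.2 3.6
  endloop
 endfacet
 facet normal -0.362 0.928 0.086
  outer loop
   vertex 3.9 5.2 2.5
   vertex 1.6 4.2 3.6
   vertex 5.2 5.4 5.8
  endloop
 endfacet
 facet normal 0.496 0.833 -0.246
  outer loop
   vertex 3.9 5.2 2.5
   vertex 5.2 5.4 5.8
   vertex 5.4 3.6 0.1
  endloop
 endfacet
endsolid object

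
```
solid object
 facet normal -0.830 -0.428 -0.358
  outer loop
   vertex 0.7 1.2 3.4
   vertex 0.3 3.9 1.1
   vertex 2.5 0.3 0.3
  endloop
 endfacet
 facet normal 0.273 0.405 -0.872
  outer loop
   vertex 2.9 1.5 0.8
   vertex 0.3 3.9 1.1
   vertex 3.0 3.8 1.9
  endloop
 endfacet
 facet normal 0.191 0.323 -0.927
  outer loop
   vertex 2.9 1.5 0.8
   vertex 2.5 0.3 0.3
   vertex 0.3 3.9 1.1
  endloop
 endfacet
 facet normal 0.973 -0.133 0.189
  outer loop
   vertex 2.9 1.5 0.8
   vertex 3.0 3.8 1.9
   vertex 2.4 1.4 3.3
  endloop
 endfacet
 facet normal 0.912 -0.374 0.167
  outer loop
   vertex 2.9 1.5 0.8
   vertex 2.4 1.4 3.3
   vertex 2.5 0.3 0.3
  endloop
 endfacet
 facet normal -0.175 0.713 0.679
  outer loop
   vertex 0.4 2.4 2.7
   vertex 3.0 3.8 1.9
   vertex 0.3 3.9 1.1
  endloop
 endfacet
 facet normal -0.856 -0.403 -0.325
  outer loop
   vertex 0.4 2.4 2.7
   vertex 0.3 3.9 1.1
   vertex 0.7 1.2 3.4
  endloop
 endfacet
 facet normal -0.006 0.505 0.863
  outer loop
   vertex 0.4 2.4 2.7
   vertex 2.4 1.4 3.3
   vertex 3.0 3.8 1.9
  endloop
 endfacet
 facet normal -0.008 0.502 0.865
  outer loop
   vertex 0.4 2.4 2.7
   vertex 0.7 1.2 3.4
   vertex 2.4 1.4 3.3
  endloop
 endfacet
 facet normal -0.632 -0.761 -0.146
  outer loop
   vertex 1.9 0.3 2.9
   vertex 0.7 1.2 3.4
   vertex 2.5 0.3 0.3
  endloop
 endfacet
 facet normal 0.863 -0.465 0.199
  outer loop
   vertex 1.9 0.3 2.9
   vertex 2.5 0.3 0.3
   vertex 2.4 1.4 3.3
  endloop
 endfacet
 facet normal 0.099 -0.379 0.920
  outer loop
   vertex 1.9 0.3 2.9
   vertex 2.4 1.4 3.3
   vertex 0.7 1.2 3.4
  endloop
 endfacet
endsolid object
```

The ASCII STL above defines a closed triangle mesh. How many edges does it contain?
18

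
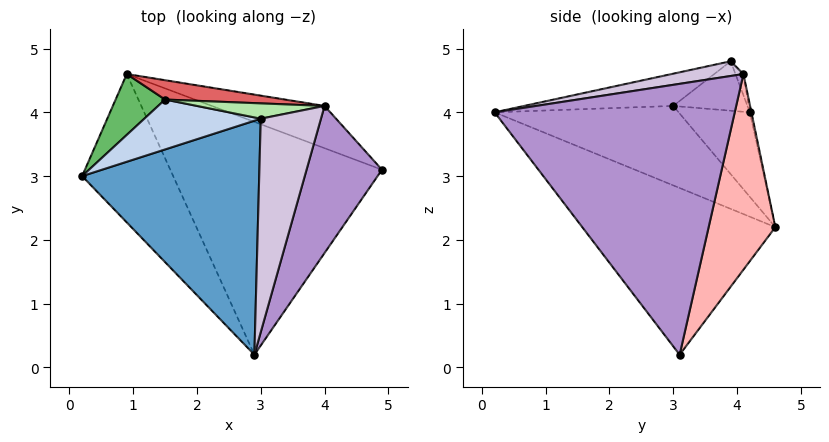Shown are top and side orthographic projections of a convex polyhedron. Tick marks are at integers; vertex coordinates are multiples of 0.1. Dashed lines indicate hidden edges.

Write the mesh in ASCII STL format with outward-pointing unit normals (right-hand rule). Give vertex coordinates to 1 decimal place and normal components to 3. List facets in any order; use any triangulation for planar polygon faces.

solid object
 facet normal -0.175 -0.204 0.963
  outer loop
   vertex 3.0 3.9 4.8
   vertex 0.2 3.0 4.1
   vertex 2.9 0.2 4.0
  endloop
 endfacet
 facet normal -0.350 0.447 0.823
  outer loop
   vertex 1.5 4.2 4.0
   vertex 0.2 3.0 4.1
   vertex 3.0 3.9 4.8
  endloop
 endfacet
 facet normal -0.562 -0.519 -0.644
  outer loop
   vertex 0.9 4.6 2.2
   vertex 2.9 0.2 4.0
   vertex 0.2 3.0 4.1
  endloop
 endfacet
 facet normal -0.530 -0.516 -0.673
  outer loop
   vertex 0.9 4.6 2.2
   vertex 4.9 3.1 0.2
   vertex 2.9 0.2 4.0
  endloop
 endfacet
 facet normal -0.617 0.699 0.361
  outer loop
   vertex 0.9 4.6 2.2
   vertex 0.2 3.0 4.1
   vertex 1.5 4.2 4.0
  endloop
 endfacet
 facet normal -0.080 0.875 0.477
  outer loop
   vertex 4.0 4.1 4.6
   vertex 1.5 4.2 4.0
   vertex 3.0 3.9 4.8
  endloop
 endfacet
 facet normal -0.014 0.975 0.221
  outer loop
   vertex 4.0 4.1 4.6
   vertex 0.9 4.6 2.2
   vertex 1.5 4.2 4.0
  endloop
 endfacet
 facet normal 0.276 0.948 -0.159
  outer loop
   vertex 4.0 4.1 4.6
   vertex 4.9 3.1 0.2
   vertex 0.9 4.6 2.2
  endloop
 endfacet
 facet normal 0.919 -0.299 0.256
  outer loop
   vertex 4.0 4.1 4.6
   vertex 2.9 0.2 4.0
   vertex 4.9 3.1 0.2
  endloop
 endfacet
 facet normal 0.232 -0.212 0.949
  outer loop
   vertex 4.0 4.1 4.6
   vertex 3.0 3.9 4.8
   vertex 2.9 0.2 4.0
  endloop
 endfacet
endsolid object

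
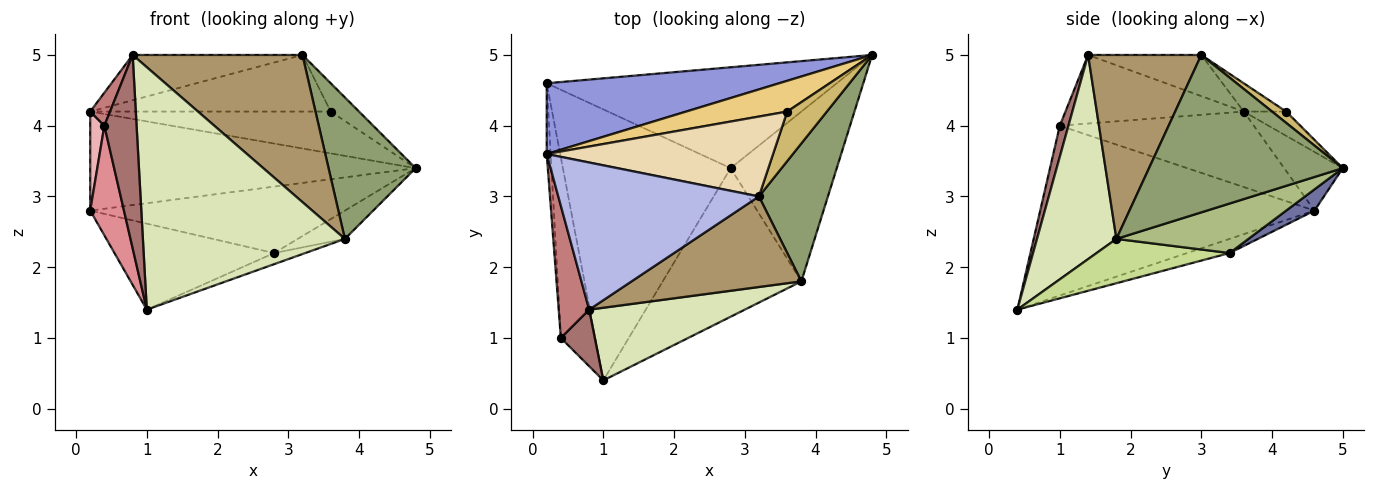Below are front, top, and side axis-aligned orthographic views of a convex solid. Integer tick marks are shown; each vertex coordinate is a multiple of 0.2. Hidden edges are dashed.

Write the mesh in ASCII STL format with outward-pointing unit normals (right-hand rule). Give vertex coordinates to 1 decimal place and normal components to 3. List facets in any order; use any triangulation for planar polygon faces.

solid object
 facet normal 0.061 0.549 -0.834
  outer loop
   vertex 2.8 3.4 2.2
   vertex 0.2 4.6 2.8
   vertex 4.8 5.0 3.4
  endloop
 endfacet
 facet normal -0.080 0.301 -0.950
  outer loop
   vertex 2.8 3.4 2.2
   vertex 1.0 0.4 1.4
   vertex 0.2 4.6 2.8
  endloop
 endfacet
 facet normal -0.145 0.805 0.575
  outer loop
   vertex 0.2 3.6 4.2
   vertex 4.8 5.0 3.4
   vertex 0.2 4.6 2.8
  endloop
 endfacet
 facet normal -0.192 0.289 0.938
  outer loop
   vertex 0.2 3.6 4.2
   vertex 0.8 1.4 5.0
   vertex 3.2 3.0 5.0
  endloop
 endfacet
 facet normal 0.847 -0.381 0.371
  outer loop
   vertex 3.8 1.8 2.4
   vertex 4.8 5.0 3.4
   vertex 3.2 3.0 5.0
  endloop
 endfacet
 facet normal 0.418 0.149 -0.896
  outer loop
   vertex 3.8 1.8 2.4
   vertex 2.8 3.4 2.2
   vertex 4.8 5.0 3.4
  endloop
 endfacet
 facet normal 0.304 0.071 -0.950
  outer loop
   vertex 3.8 1.8 2.4
   vertex 1.0 0.4 1.4
   vertex 2.8 3.4 2.2
  endloop
 endfacet
 facet normal 0.352 -0.897 0.269
  outer loop
   vertex 3.8 1.8 2.4
   vertex 0.8 1.4 5.0
   vertex 1.0 0.4 1.4
  endloop
 endfacet
 facet normal 0.494 -0.741 0.456
  outer loop
   vertex 3.8 1.8 2.4
   vertex 3.2 3.0 5.0
   vertex 0.8 1.4 5.0
  endloop
 endfacet
 facet normal 0.241 0.482 0.843
  outer loop
   vertex 3.6 4.2 4.2
   vertex 3.2 3.0 5.0
   vertex 4.8 5.0 3.4
  endloop
 endfacet
 facet normal -0.141 0.798 0.586
  outer loop
   vertex 3.6 4.2 4.2
   vertex 4.8 5.0 3.4
   vertex 0.2 3.6 4.2
  endloop
 endfacet
 facet normal -0.101 0.575 0.812
  outer loop
   vertex 3.6 4.2 4.2
   vertex 0.2 3.6 4.2
   vertex 3.2 3.0 5.0
  endloop
 endfacet
 facet normal 0.249 -0.929 0.272
  outer loop
   vertex 0.4 1.0 4.0
   vertex 1.0 0.4 1.4
   vertex 0.8 1.4 5.0
  endloop
 endfacet
 facet normal -0.909 -0.101 0.404
  outer loop
   vertex 0.4 1.0 4.0
   vertex 0.8 1.4 5.0
   vertex 0.2 3.6 4.2
  endloop
 endfacet
 facet normal -0.973 -0.120 -0.197
  outer loop
   vertex 0.4 1.0 4.0
   vertex 0.2 4.6 2.8
   vertex 1.0 0.4 1.4
  endloop
 endfacet
 facet normal -0.996 -0.073 -0.052
  outer loop
   vertex 0.4 1.0 4.0
   vertex 0.2 3.6 4.2
   vertex 0.2 4.6 2.8
  endloop
 endfacet
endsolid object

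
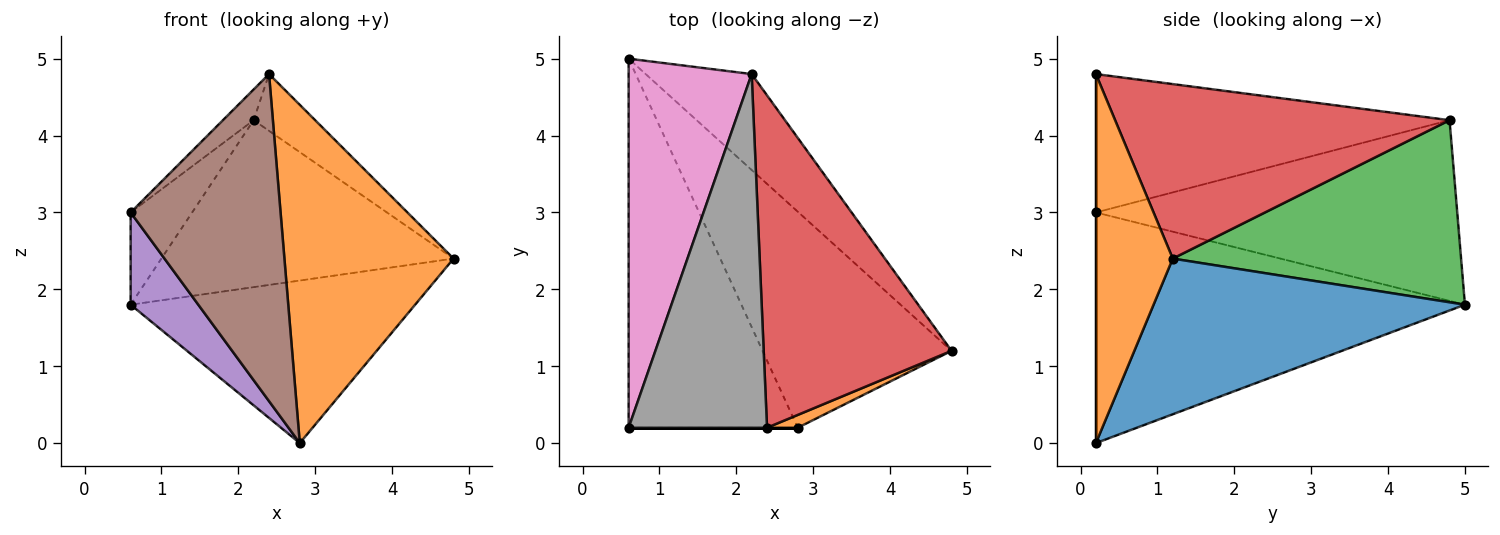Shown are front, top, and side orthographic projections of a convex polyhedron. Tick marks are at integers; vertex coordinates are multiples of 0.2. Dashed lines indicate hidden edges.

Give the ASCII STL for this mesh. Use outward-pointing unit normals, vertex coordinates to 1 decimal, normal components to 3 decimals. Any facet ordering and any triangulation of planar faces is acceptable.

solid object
 facet normal 0.550 0.502 -0.667
  outer loop
   vertex 2.8 0.2 0.0
   vertex 0.6 5.0 1.8
   vertex 4.8 1.2 2.4
  endloop
 endfacet
 facet normal 0.414 -0.910 0.034
  outer loop
   vertex 2.8 0.2 0.0
   vertex 4.8 1.2 2.4
   vertex 2.4 0.2 4.8
  endloop
 endfacet
 facet normal 0.650 0.659 -0.379
  outer loop
   vertex 2.2 4.8 4.2
   vertex 4.8 1.2 2.4
   vertex 0.6 5.0 1.8
  endloop
 endfacet
 facet normal 0.675 0.124 0.727
  outer loop
   vertex 2.2 4.8 4.2
   vertex 2.4 0.2 4.8
   vertex 4.8 1.2 2.4
  endloop
 endfacet
 facet normal -0.798 -0.146 -0.585
  outer loop
   vertex 0.6 0.2 3.0
   vertex 0.6 5.0 1.8
   vertex 2.8 0.2 0.0
  endloop
 endfacet
 facet normal 0.000 -1.000 0.000
  outer loop
   vertex 0.6 0.2 3.0
   vertex 2.8 0.2 0.0
   vertex 2.4 0.2 4.8
  endloop
 endfacet
 facet normal -0.819 0.139 0.557
  outer loop
   vertex 0.6 0.2 3.0
   vertex 2.2 4.8 4.2
   vertex 0.6 5.0 1.8
  endloop
 endfacet
 facet normal -0.706 0.061 0.706
  outer loop
   vertex 0.6 0.2 3.0
   vertex 2.4 0.2 4.8
   vertex 2.2 4.8 4.2
  endloop
 endfacet
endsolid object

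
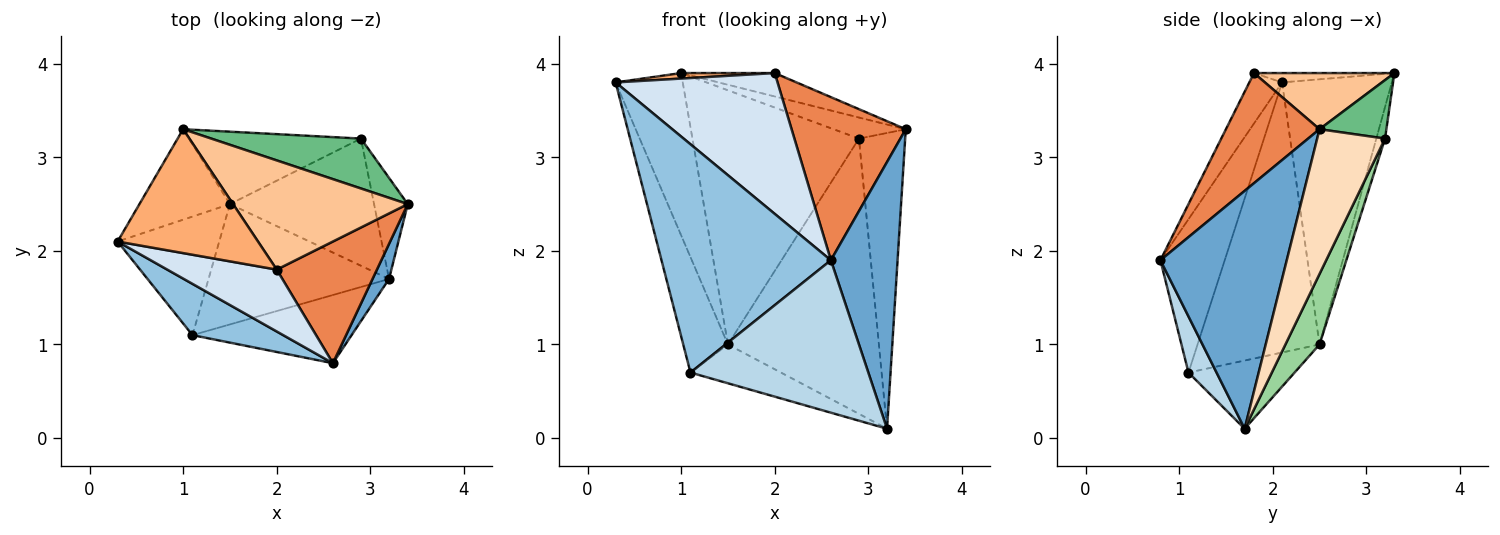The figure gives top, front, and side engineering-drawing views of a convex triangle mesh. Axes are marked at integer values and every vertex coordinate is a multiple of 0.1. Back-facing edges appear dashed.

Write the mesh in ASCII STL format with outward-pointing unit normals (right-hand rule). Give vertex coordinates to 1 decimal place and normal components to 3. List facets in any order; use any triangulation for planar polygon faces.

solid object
 facet normal 0.883 -0.466 0.061
  outer loop
   vertex 3.2 1.7 0.1
   vertex 3.4 2.5 3.3
   vertex 2.6 0.8 1.9
  endloop
 endfacet
 facet normal -0.347 -0.915 0.205
  outer loop
   vertex 1.1 1.1 0.7
   vertex 2.6 0.8 1.9
   vertex 0.3 2.1 3.8
  endloop
 endfacet
 facet normal 0.143 -0.903 -0.404
  outer loop
   vertex 1.1 1.1 0.7
   vertex 3.2 1.7 0.1
   vertex 2.6 0.8 1.9
  endloop
 endfacet
 facet normal -0.182 -0.900 0.395
  outer loop
   vertex 2.0 1.8 3.9
   vertex 0.3 2.1 3.8
   vertex 2.6 0.8 1.9
  endloop
 endfacet
 facet normal 0.549 -0.670 0.500
  outer loop
   vertex 2.0 1.8 3.9
   vertex 2.6 0.8 1.9
   vertex 3.4 2.5 3.3
  endloop
 endfacet
 facet normal -0.066 -0.044 0.997
  outer loop
   vertex 1.0 3.3 3.9
   vertex 0.3 2.1 3.8
   vertex 2.0 1.8 3.9
  endloop
 endfacet
 facet normal 0.300 0.200 0.933
  outer loop
   vertex 1.0 3.3 3.9
   vertex 2.0 1.8 3.9
   vertex 3.4 2.5 3.3
  endloop
 endfacet
 facet normal 0.812 0.553 -0.189
  outer loop
   vertex 2.9 3.2 3.2
   vertex 3.4 2.5 3.3
   vertex 3.2 1.7 0.1
  endloop
 endfacet
 facet normal 0.339 0.366 0.867
  outer loop
   vertex 2.9 3.2 3.2
   vertex 1.0 3.3 3.9
   vertex 3.4 2.5 3.3
  endloop
 endfacet
 facet normal 0.201 0.889 -0.411
  outer loop
   vertex 1.5 2.5 1.0
   vertex 2.9 3.2 3.2
   vertex 3.2 1.7 0.1
  endloop
 endfacet
 facet normal -0.050 0.961 -0.274
  outer loop
   vertex 1.5 2.5 1.0
   vertex 1.0 3.3 3.9
   vertex 2.9 3.2 3.2
  endloop
 endfacet
 facet normal -0.338 0.289 -0.896
  outer loop
   vertex 1.5 2.5 1.0
   vertex 3.2 1.7 0.1
   vertex 1.1 1.1 0.7
  endloop
 endfacet
 facet normal -0.885 0.324 -0.333
  outer loop
   vertex 1.5 2.5 1.0
   vertex 1.1 1.1 0.7
   vertex 0.3 2.1 3.8
  endloop
 endfacet
 facet normal -0.819 0.501 -0.279
  outer loop
   vertex 1.5 2.5 1.0
   vertex 0.3 2.1 3.8
   vertex 1.0 3.3 3.9
  endloop
 endfacet
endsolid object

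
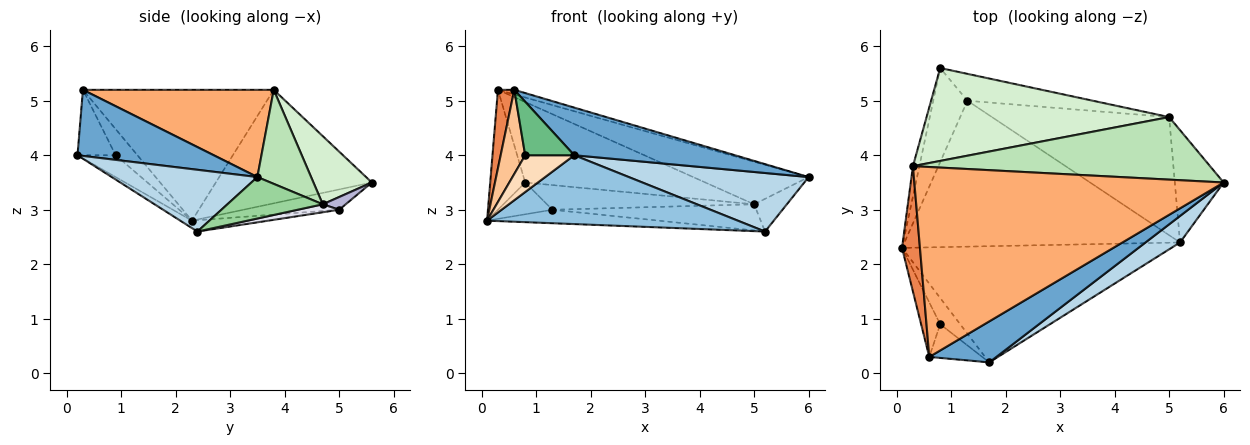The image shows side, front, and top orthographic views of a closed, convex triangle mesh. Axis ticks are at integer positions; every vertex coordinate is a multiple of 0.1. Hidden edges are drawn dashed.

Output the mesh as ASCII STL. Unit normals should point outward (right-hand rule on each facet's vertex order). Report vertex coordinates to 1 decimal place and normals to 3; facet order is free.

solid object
 facet normal 0.541 -0.638 0.549
  outer loop
   vertex 1.7 0.2 4.0
   vertex 6.0 3.5 3.6
   vertex 0.6 0.3 5.2
  endloop
 endfacet
 facet normal -0.024 -0.510 -0.860
  outer loop
   vertex 5.2 2.4 2.6
   vertex 1.7 0.2 4.0
   vertex 0.1 2.3 2.8
  endloop
 endfacet
 facet normal 0.594 -0.733 0.332
  outer loop
   vertex 5.2 2.4 2.6
   vertex 6.0 3.5 3.6
   vertex 1.7 0.2 4.0
  endloop
 endfacet
 facet normal -0.974 0.218 -0.055
  outer loop
   vertex 0.3 3.8 5.2
   vertex 0.8 5.6 3.5
   vertex 0.1 2.3 2.8
  endloop
 endfacet
 facet normal -0.987 -0.085 0.135
  outer loop
   vertex 0.3 3.8 5.2
   vertex 0.1 2.3 2.8
   vertex 0.6 0.3 5.2
  endloop
 endfacet
 facet normal 0.271 0.023 0.962
  outer loop
   vertex 0.3 3.8 5.2
   vertex 0.6 0.3 5.2
   vertex 6.0 3.5 3.6
  endloop
 endfacet
 facet normal -0.598 -0.673 -0.436
  outer loop
   vertex 0.8 0.9 4.0
   vertex 0.6 0.3 5.2
   vertex 0.1 2.3 2.8
  endloop
 endfacet
 facet normal -0.535 -0.688 -0.490
  outer loop
   vertex 0.8 0.9 4.0
   vertex 0.1 2.3 2.8
   vertex 1.7 0.2 4.0
  endloop
 endfacet
 facet normal -0.550 -0.707 -0.445
  outer loop
   vertex 0.8 0.9 4.0
   vertex 1.7 0.2 4.0
   vertex 0.6 0.3 5.2
  endloop
 endfacet
 facet normal 0.632 0.217 -0.744
  outer loop
   vertex 5.0 4.7 3.1
   vertex 6.0 3.5 3.6
   vertex 5.2 2.4 2.6
  endloop
 endfacet
 facet normal 0.253 0.544 0.800
  outer loop
   vertex 5.0 4.7 3.1
   vertex 0.3 3.8 5.2
   vertex 6.0 3.5 3.6
  endloop
 endfacet
 facet normal 0.208 0.641 0.739
  outer loop
   vertex 5.0 4.7 3.1
   vertex 0.8 5.6 3.5
   vertex 0.3 3.8 5.2
  endloop
 endfacet
 facet normal -0.491 0.279 -0.826
  outer loop
   vertex 1.3 5.0 3.0
   vertex 0.1 2.3 2.8
   vertex 0.8 5.6 3.5
  endloop
 endfacet
 facet normal 0.075 0.674 -0.735
  outer loop
   vertex 1.3 5.0 3.0
   vertex 0.8 5.6 3.5
   vertex 5.0 4.7 3.1
  endloop
 endfacet
 facet normal -0.041 0.092 -0.995
  outer loop
   vertex 1.3 5.0 3.0
   vertex 5.2 2.4 2.6
   vertex 0.1 2.3 2.8
  endloop
 endfacet
 facet normal 0.044 0.216 -0.975
  outer loop
   vertex 1.3 5.0 3.0
   vertex 5.0 4.7 3.1
   vertex 5.2 2.4 2.6
  endloop
 endfacet
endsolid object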